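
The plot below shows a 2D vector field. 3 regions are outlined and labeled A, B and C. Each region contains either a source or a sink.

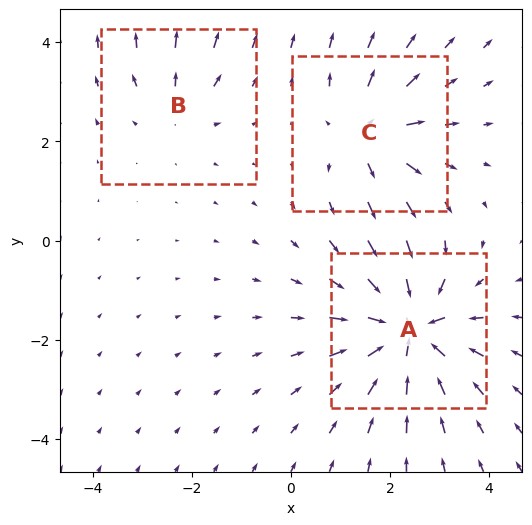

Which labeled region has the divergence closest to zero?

B

Divergence at each region's feature centre — A: about -6, B: about +2, C: about +4. Region B is closest to zero.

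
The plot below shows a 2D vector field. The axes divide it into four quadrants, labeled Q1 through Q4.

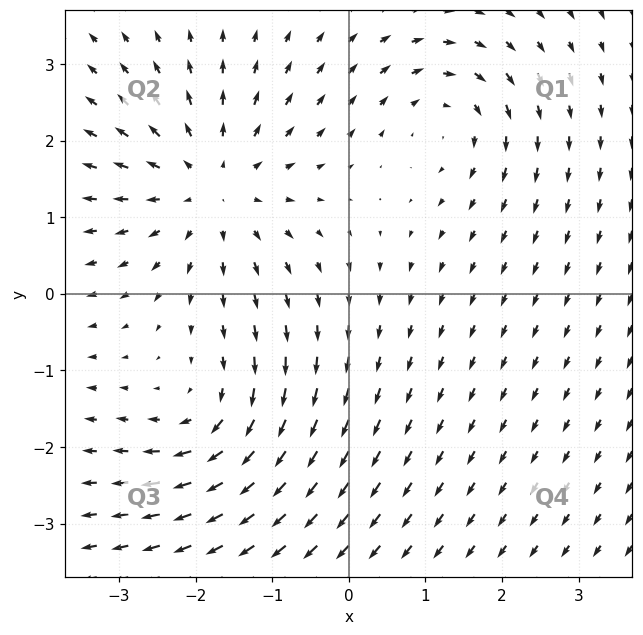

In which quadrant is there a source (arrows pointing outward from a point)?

The source sits at approximately (-1.8, 1.4), which lies in quadrant Q2. The divergence there is about +4, positive as expected for a source.

Q2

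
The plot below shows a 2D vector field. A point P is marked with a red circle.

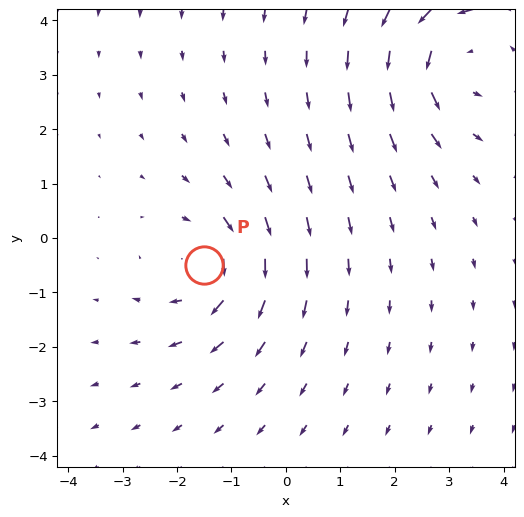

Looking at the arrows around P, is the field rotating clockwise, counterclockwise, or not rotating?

clockwise

Near P at (-1.5, -0.5) the arrows circulate clockwise. The curl (z-component) there is about -4; negative curl means clockwise rotation.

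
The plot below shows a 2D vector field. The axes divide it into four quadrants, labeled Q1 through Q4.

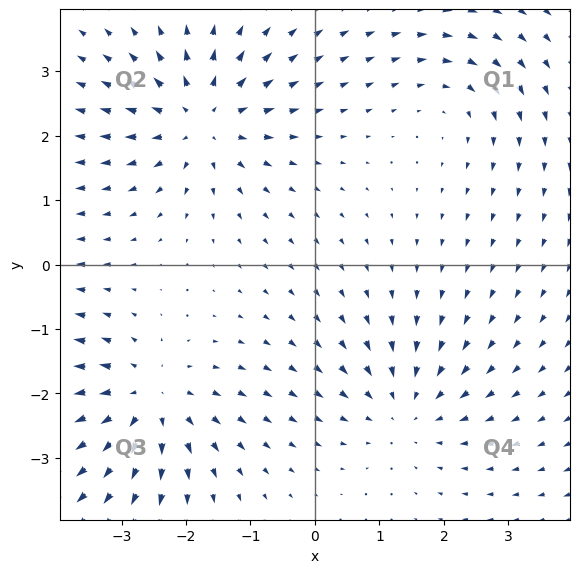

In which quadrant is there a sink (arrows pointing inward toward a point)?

Q4

The sink sits at approximately (1.4, -2.2), which lies in quadrant Q4. The divergence there is about -3, negative as expected for a sink.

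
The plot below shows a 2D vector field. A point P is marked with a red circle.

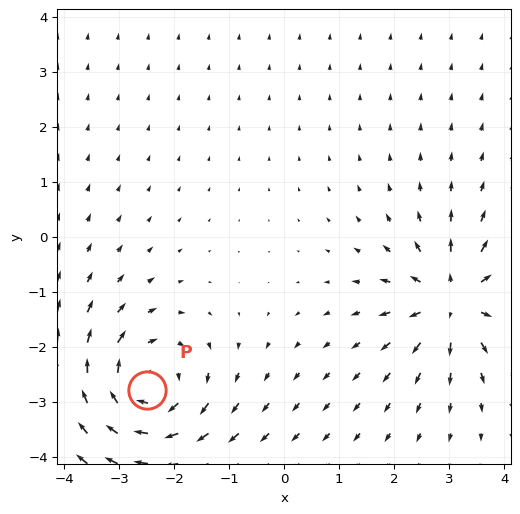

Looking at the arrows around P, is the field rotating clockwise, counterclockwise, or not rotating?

clockwise

Near P at (-2.5, -2.8) the arrows circulate clockwise. The curl (z-component) there is about -4; negative curl means clockwise rotation.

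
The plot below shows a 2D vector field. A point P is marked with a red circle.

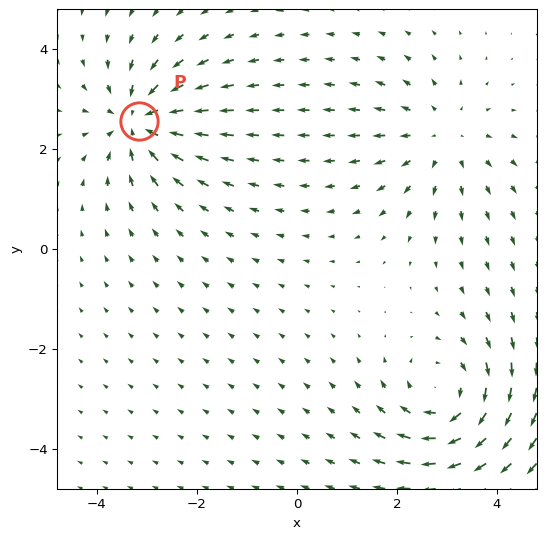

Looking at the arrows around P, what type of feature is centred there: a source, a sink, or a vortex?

sink

At P (-3.2, 2.6) the arrows converge inward. Divergence about -5, curl ≈0 — negative divergence with near-zero curl is a sink.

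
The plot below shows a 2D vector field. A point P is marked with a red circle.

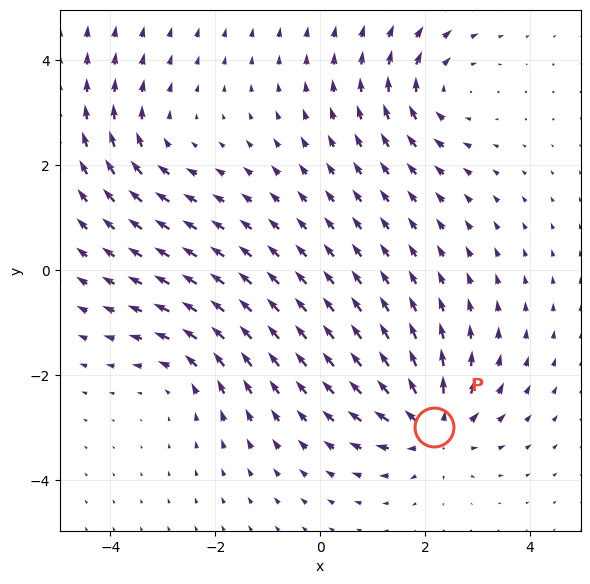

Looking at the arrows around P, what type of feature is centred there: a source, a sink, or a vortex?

At P (2.2, -3.0) the arrows spread outward. Divergence about +5, curl ≈0 — positive divergence with near-zero curl is a source.

source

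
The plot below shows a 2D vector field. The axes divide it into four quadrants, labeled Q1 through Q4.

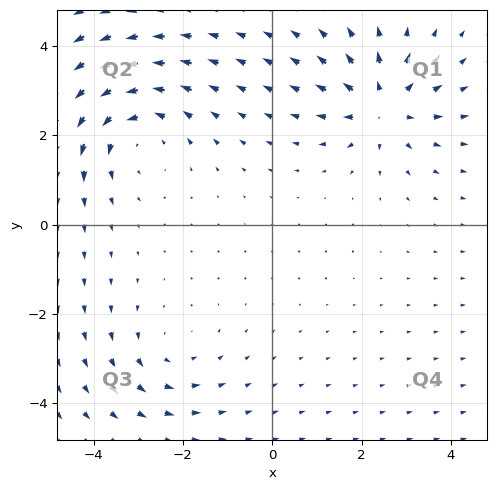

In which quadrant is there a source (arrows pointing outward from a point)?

Q1

The source sits at approximately (2.5, 2.7), which lies in quadrant Q1. The divergence there is about +5, positive as expected for a source.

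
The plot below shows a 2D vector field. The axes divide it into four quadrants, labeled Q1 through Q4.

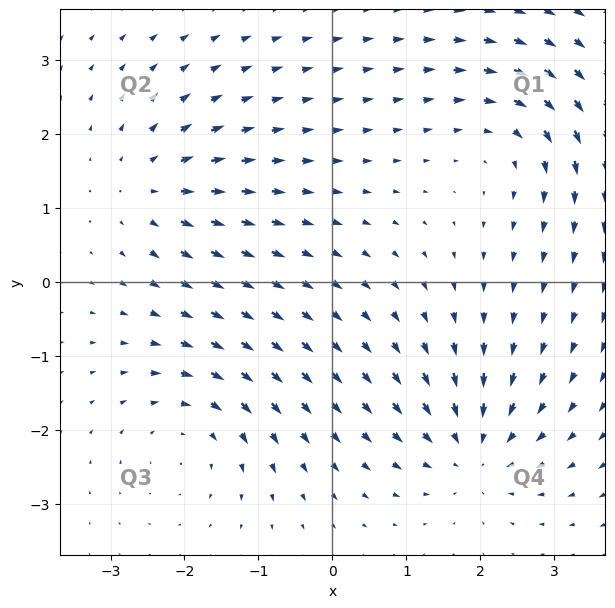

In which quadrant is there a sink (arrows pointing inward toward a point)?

Q4

The sink sits at approximately (1.9, -2.3), which lies in quadrant Q4. The divergence there is about -5, negative as expected for a sink.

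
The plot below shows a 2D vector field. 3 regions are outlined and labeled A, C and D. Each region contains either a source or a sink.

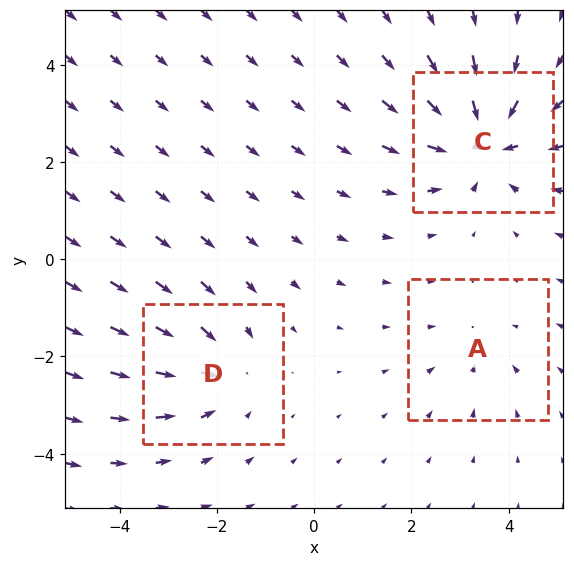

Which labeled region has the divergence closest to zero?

Divergence at each region's feature centre — A: about -2, C: about -5, D: about -3. Region A is closest to zero.

A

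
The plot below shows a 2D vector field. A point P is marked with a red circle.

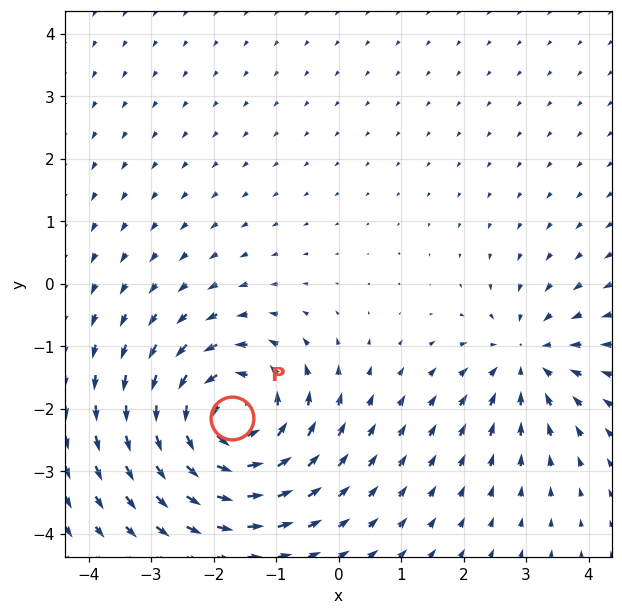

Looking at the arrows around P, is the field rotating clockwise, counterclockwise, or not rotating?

Near P at (-1.7, -2.2) the arrows circulate counterclockwise. The curl (z-component) there is about +5; positive curl means counterclockwise rotation.

counterclockwise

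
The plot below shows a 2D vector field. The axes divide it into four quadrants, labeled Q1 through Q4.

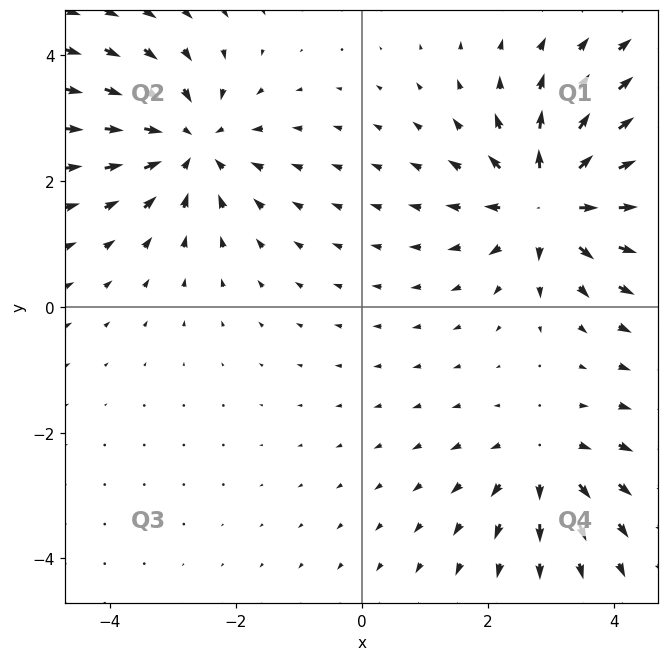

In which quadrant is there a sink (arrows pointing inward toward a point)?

Q2

The sink sits at approximately (-2.7, 2.6), which lies in quadrant Q2. The divergence there is about -4, negative as expected for a sink.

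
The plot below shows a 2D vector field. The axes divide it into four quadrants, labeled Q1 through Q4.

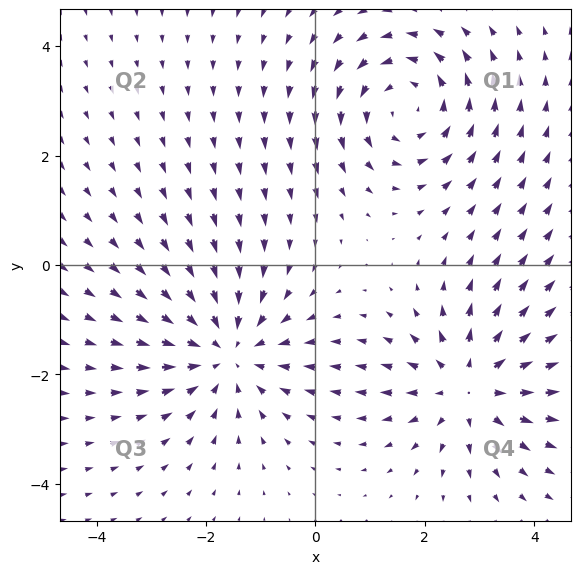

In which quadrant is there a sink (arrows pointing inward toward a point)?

The sink sits at approximately (-1.6, -1.6), which lies in quadrant Q3. The divergence there is about -3, negative as expected for a sink.

Q3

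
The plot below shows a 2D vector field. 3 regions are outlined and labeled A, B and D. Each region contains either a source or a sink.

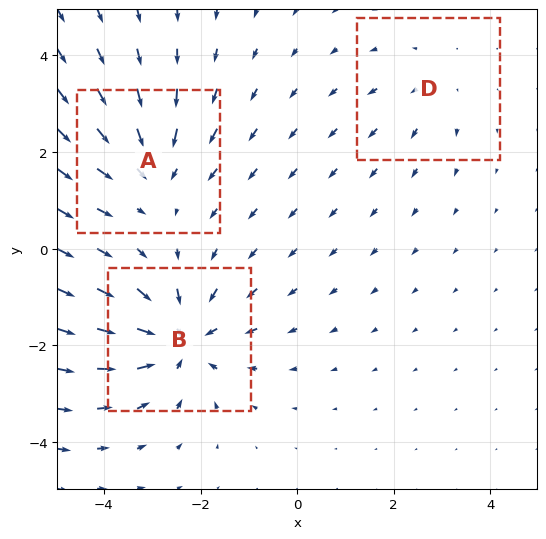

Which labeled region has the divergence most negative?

B

Divergence at each region's feature centre — A: about -3, B: about -5, D: about +2. Region B is most negative.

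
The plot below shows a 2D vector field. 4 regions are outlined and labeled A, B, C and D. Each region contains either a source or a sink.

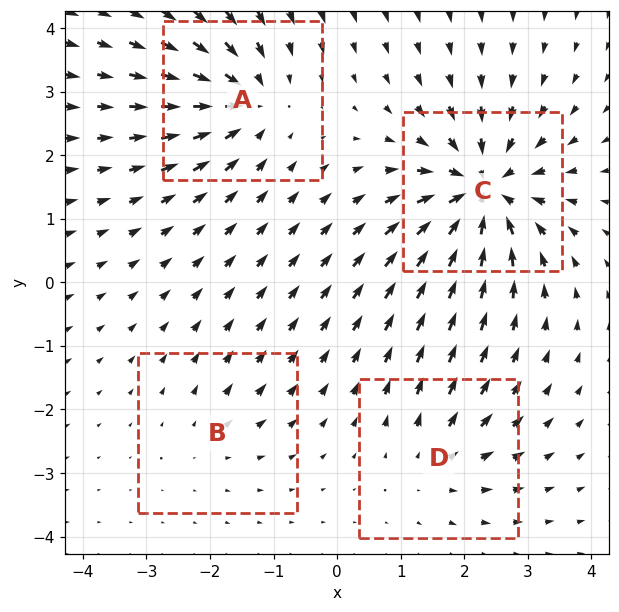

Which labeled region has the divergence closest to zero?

B

Divergence at each region's feature centre — A: about -6, B: about +2, C: about -9, D: about +4. Region B is closest to zero.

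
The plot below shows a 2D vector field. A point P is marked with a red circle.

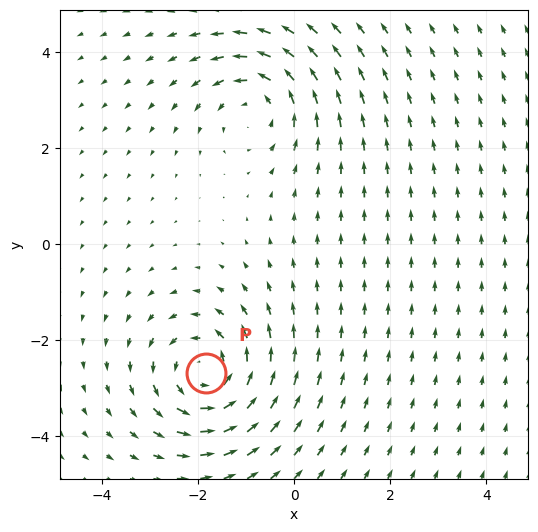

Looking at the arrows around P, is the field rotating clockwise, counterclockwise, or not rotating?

counterclockwise

Near P at (-1.8, -2.7) the arrows circulate counterclockwise. The curl (z-component) there is about +4; positive curl means counterclockwise rotation.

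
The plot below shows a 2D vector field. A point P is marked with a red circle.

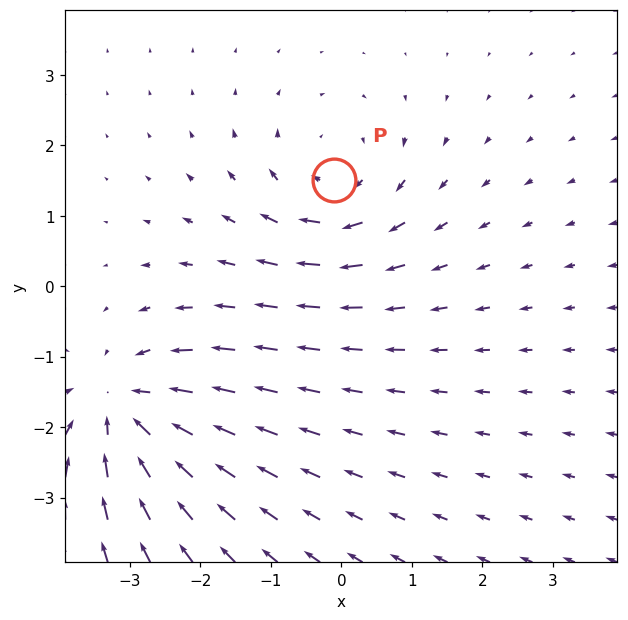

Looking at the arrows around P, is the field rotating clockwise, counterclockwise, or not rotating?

clockwise

Near P at (-0.1, 1.5) the arrows circulate clockwise. The curl (z-component) there is about -3; negative curl means clockwise rotation.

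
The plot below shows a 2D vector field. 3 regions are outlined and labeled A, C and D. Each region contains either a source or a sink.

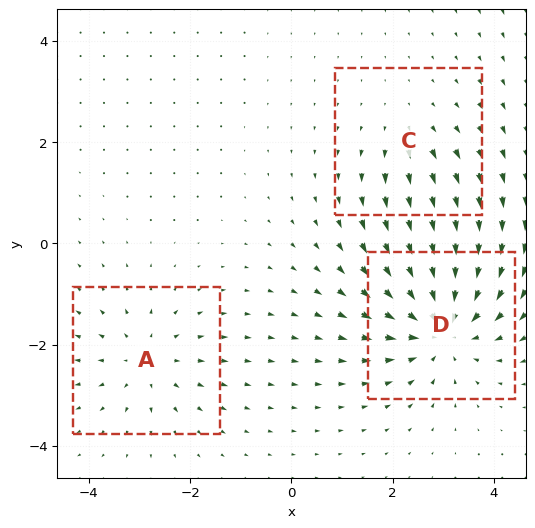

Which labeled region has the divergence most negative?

D

Divergence at each region's feature centre — A: about +3, C: about +2, D: about -5. Region D is most negative.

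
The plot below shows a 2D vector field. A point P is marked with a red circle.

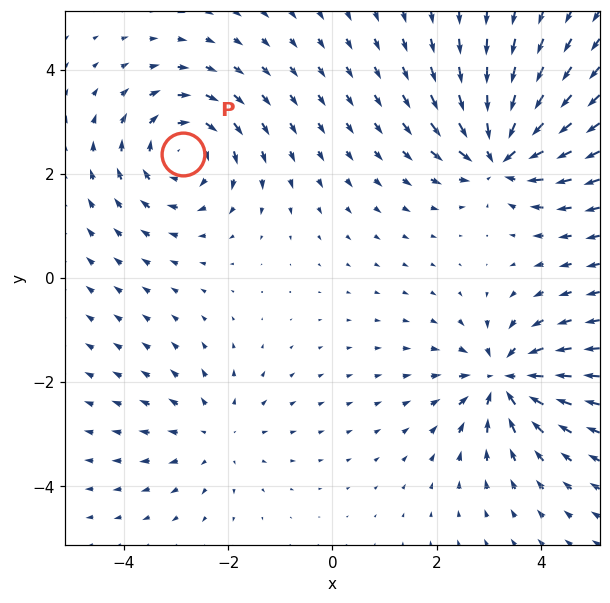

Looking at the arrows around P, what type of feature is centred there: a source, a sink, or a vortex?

At P (-2.9, 2.4) the arrows circulate clockwise. Divergence ≈0, curl about -5 — near-zero divergence with nonzero curl is a vortex.

vortex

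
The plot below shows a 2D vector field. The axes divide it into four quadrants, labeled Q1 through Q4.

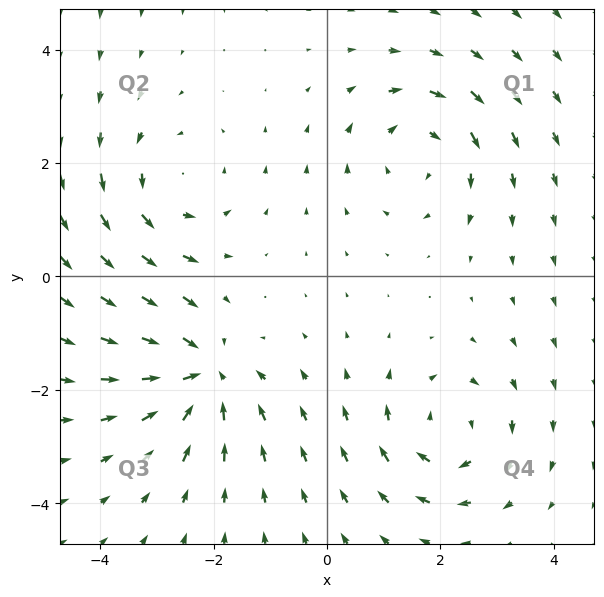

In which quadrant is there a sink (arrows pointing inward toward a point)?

Q3

The sink sits at approximately (-2.2, -1.7), which lies in quadrant Q3. The divergence there is about -6, negative as expected for a sink.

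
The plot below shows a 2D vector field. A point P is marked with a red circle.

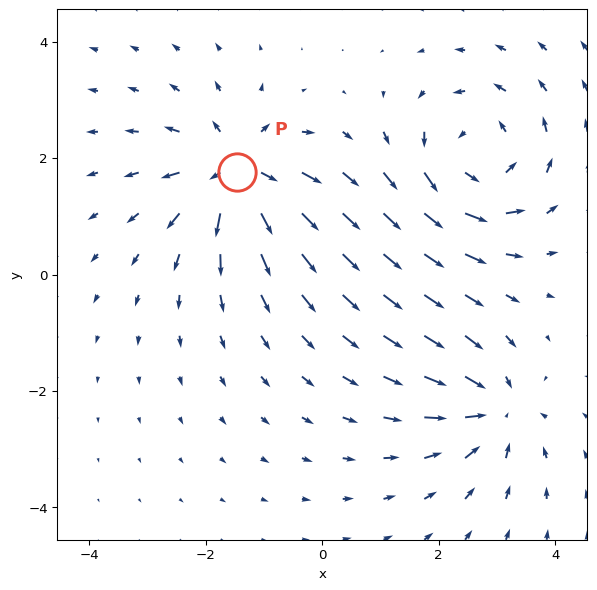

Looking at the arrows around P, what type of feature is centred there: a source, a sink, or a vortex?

source

At P (-1.5, 1.8) the arrows spread outward. Divergence about +6, curl ≈0 — positive divergence with near-zero curl is a source.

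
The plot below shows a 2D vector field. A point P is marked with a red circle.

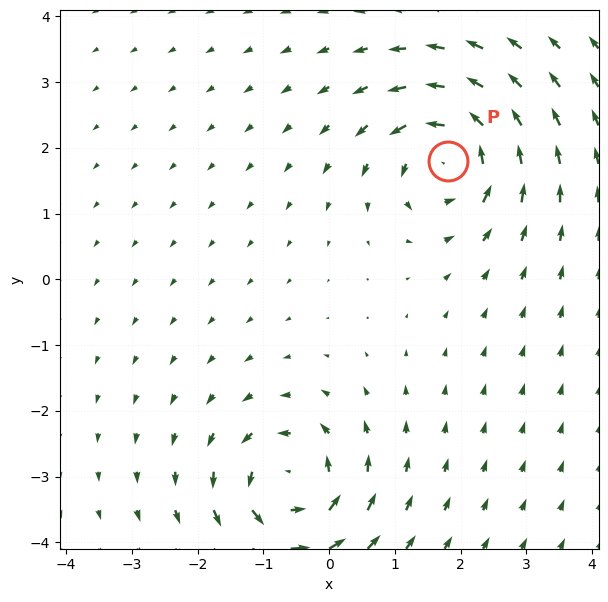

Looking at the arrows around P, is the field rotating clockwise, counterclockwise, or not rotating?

Near P at (1.8, 1.8) the arrows circulate counterclockwise. The curl (z-component) there is about +7; positive curl means counterclockwise rotation.

counterclockwise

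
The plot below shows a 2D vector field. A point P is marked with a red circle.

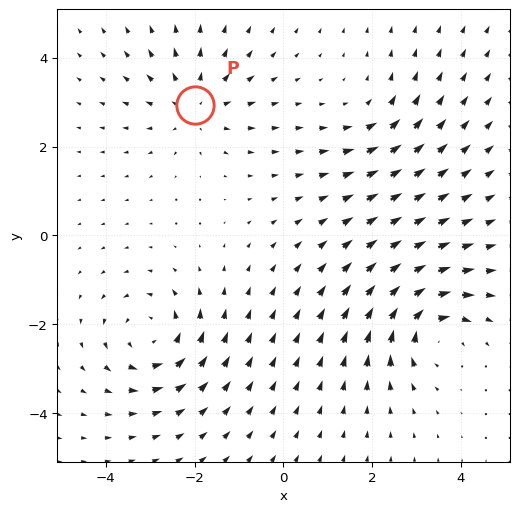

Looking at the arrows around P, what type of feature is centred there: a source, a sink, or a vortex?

At P (-2.0, 2.9) the arrows spread outward. Divergence about +4, curl ≈0 — positive divergence with near-zero curl is a source.

source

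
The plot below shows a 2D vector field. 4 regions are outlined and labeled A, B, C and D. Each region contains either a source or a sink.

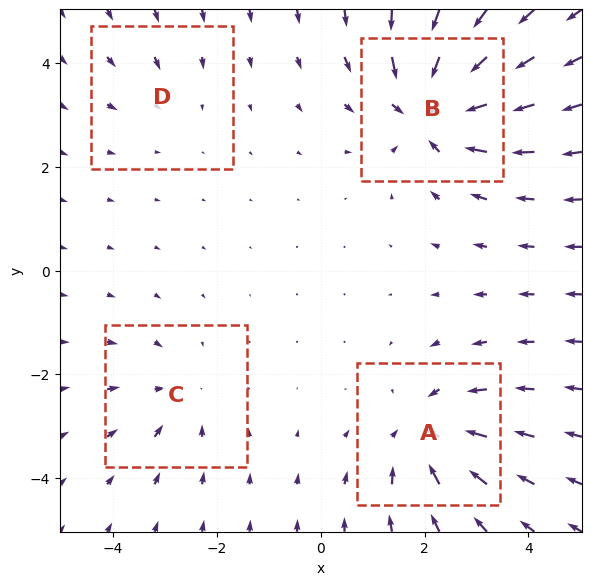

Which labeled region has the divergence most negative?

Divergence at each region's feature centre — A: about -5, B: about -7, C: about -3, D: about -2. Region B is most negative.

B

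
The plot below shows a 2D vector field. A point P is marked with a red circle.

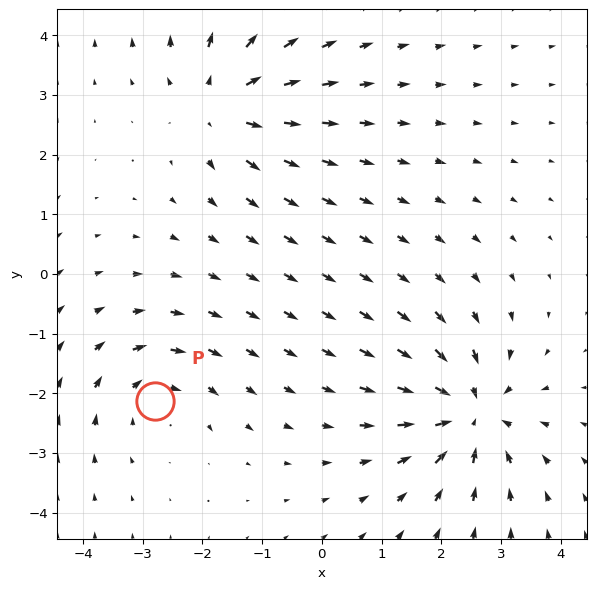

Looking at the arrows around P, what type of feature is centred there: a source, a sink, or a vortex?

vortex

At P (-2.8, -2.1) the arrows circulate clockwise. Divergence ≈0, curl about -3 — near-zero divergence with nonzero curl is a vortex.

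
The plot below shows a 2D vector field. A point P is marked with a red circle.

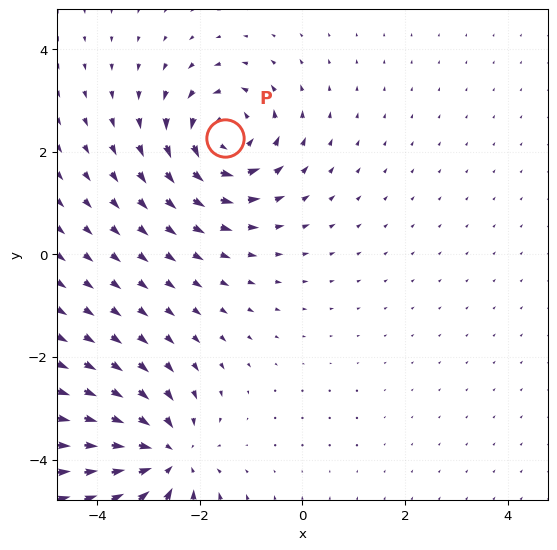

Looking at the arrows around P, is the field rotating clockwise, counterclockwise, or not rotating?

counterclockwise

Near P at (-1.5, 2.3) the arrows circulate counterclockwise. The curl (z-component) there is about +4; positive curl means counterclockwise rotation.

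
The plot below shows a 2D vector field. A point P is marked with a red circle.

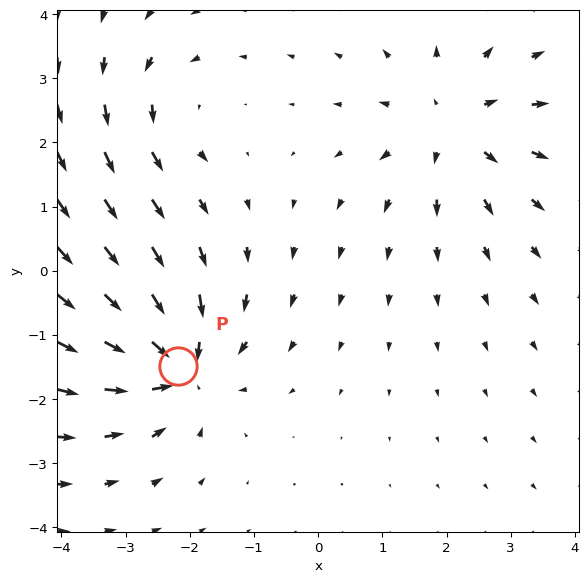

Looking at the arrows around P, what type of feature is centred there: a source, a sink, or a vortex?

sink

At P (-2.2, -1.5) the arrows converge inward. Divergence about -5, curl ≈0 — negative divergence with near-zero curl is a sink.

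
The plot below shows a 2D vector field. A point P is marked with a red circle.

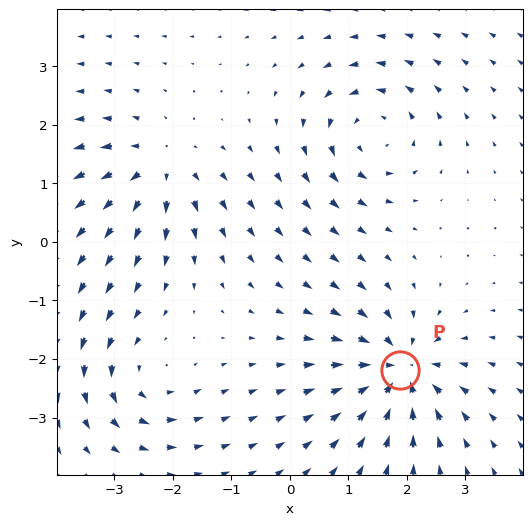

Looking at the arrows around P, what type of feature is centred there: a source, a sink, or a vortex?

At P (1.9, -2.2) the arrows converge inward. Divergence about -6, curl ≈0 — negative divergence with near-zero curl is a sink.

sink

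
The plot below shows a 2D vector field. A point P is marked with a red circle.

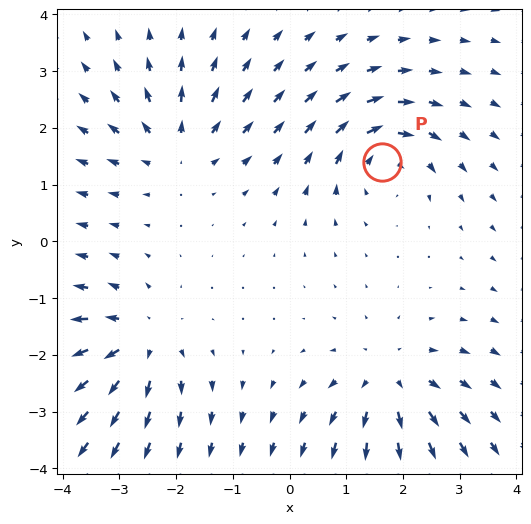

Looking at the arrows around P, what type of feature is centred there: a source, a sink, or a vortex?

At P (1.6, 1.4) the arrows circulate clockwise. Divergence ≈0, curl about -6 — near-zero divergence with nonzero curl is a vortex.

vortex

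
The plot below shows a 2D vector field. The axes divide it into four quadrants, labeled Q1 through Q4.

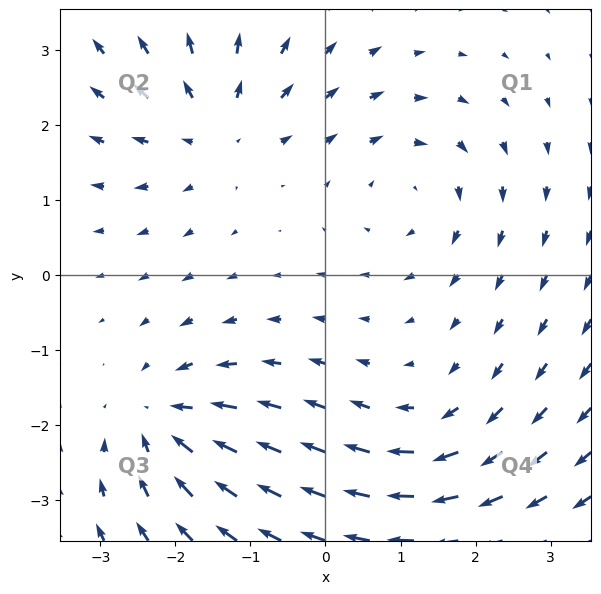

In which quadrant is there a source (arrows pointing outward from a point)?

The source sits at approximately (-1.5, 2.0), which lies in quadrant Q2. The divergence there is about +3, positive as expected for a source.

Q2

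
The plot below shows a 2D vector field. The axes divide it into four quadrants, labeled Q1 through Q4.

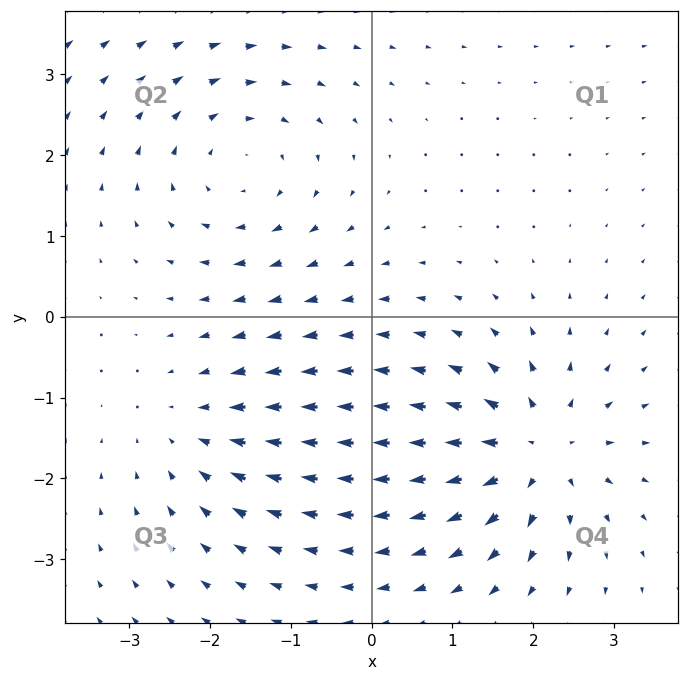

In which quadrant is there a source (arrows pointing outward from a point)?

Q4

The source sits at approximately (2.0, -1.7), which lies in quadrant Q4. The divergence there is about +6, positive as expected for a source.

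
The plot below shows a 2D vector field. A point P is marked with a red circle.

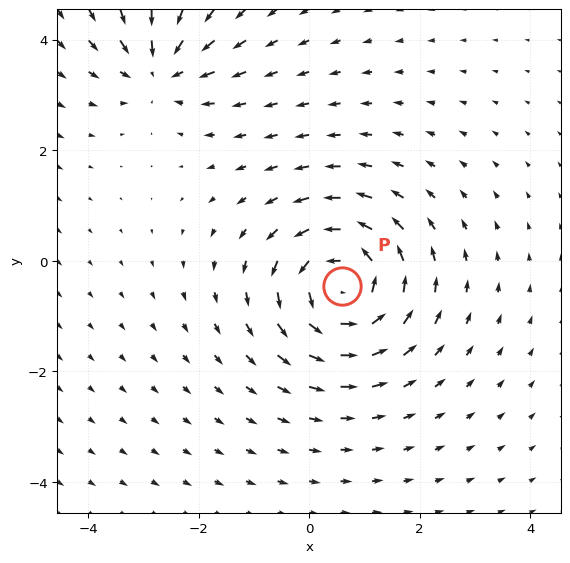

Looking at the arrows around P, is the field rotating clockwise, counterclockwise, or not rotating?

counterclockwise

Near P at (0.6, -0.4) the arrows circulate counterclockwise. The curl (z-component) there is about +5; positive curl means counterclockwise rotation.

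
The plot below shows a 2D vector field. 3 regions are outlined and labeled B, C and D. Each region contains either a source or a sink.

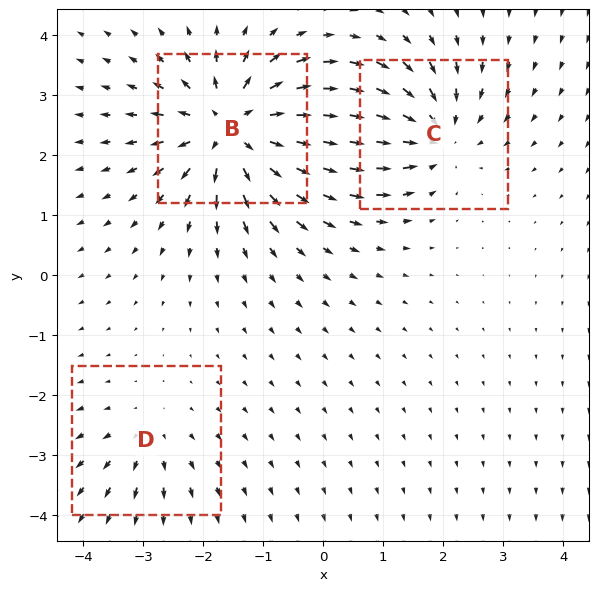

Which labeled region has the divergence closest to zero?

D

Divergence at each region's feature centre — B: about +6, C: about -4, D: about +2. Region D is closest to zero.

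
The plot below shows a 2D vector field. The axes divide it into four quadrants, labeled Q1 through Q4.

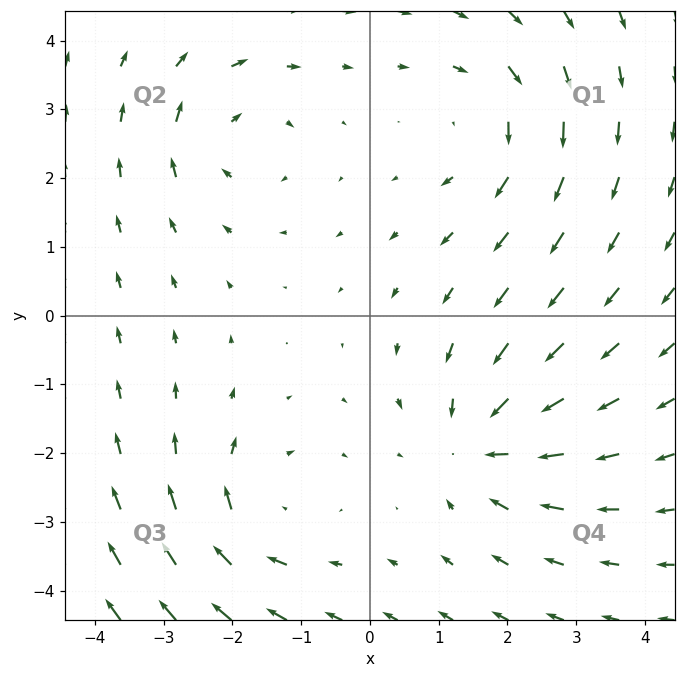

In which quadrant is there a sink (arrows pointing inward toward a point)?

The sink sits at approximately (1.6, -1.8), which lies in quadrant Q4. The divergence there is about -4, negative as expected for a sink.

Q4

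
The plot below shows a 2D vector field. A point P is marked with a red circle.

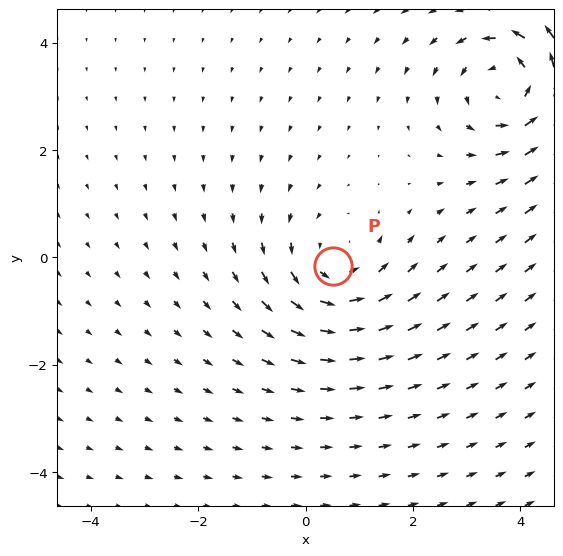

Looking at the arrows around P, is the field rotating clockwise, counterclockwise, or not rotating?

counterclockwise

Near P at (0.5, -0.2) the arrows circulate counterclockwise. The curl (z-component) there is about +3; positive curl means counterclockwise rotation.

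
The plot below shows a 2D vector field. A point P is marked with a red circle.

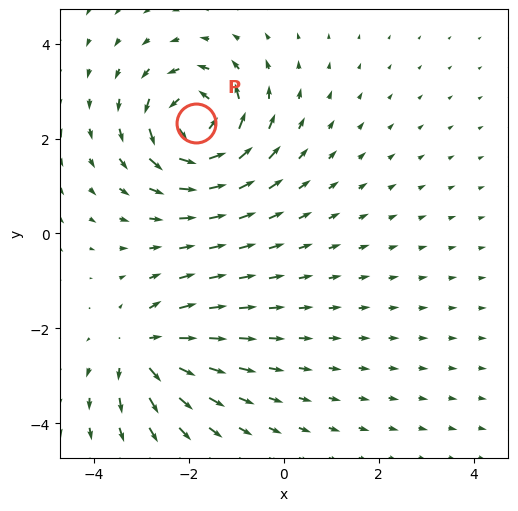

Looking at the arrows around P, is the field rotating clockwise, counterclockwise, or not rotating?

counterclockwise

Near P at (-1.9, 2.3) the arrows circulate counterclockwise. The curl (z-component) there is about +6; positive curl means counterclockwise rotation.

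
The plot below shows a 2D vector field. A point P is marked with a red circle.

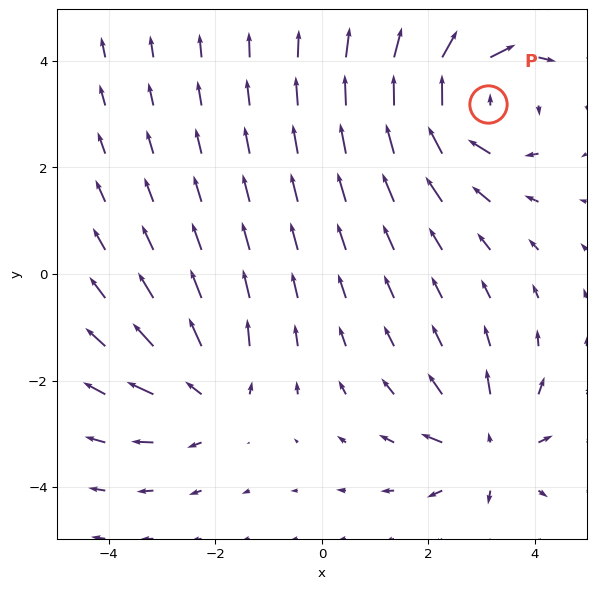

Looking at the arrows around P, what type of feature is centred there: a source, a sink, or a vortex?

vortex

At P (3.1, 3.2) the arrows circulate clockwise. Divergence ≈0, curl about -4 — near-zero divergence with nonzero curl is a vortex.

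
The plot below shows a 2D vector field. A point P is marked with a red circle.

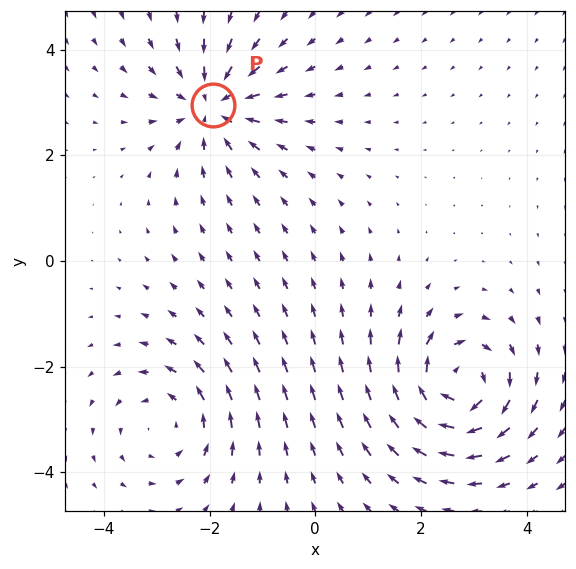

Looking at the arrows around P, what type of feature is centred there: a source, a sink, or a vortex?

sink

At P (-1.9, 2.9) the arrows converge inward. Divergence about -5, curl ≈0 — negative divergence with near-zero curl is a sink.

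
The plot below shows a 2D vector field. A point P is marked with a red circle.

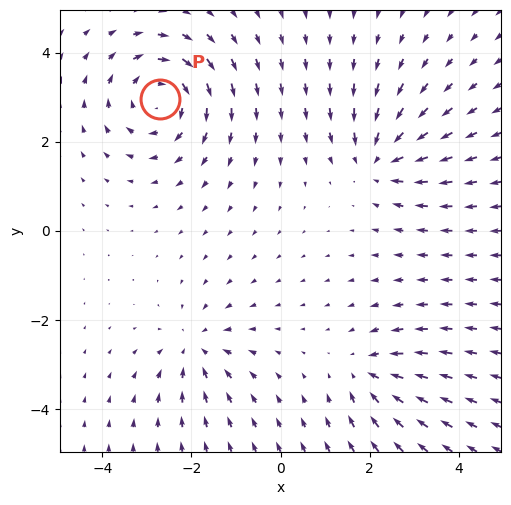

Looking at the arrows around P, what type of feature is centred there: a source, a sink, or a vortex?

vortex

At P (-2.7, 3.0) the arrows circulate clockwise. Divergence ≈0, curl about -5 — near-zero divergence with nonzero curl is a vortex.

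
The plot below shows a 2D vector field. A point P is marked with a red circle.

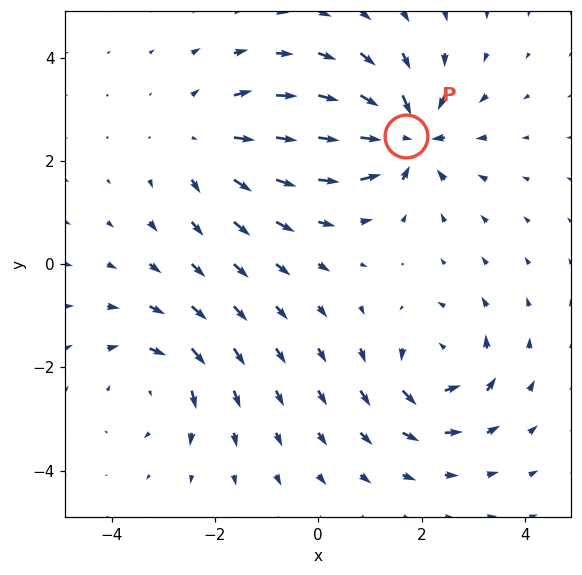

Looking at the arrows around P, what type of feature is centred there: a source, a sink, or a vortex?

At P (1.7, 2.5) the arrows converge inward. Divergence about -6, curl ≈0 — negative divergence with near-zero curl is a sink.

sink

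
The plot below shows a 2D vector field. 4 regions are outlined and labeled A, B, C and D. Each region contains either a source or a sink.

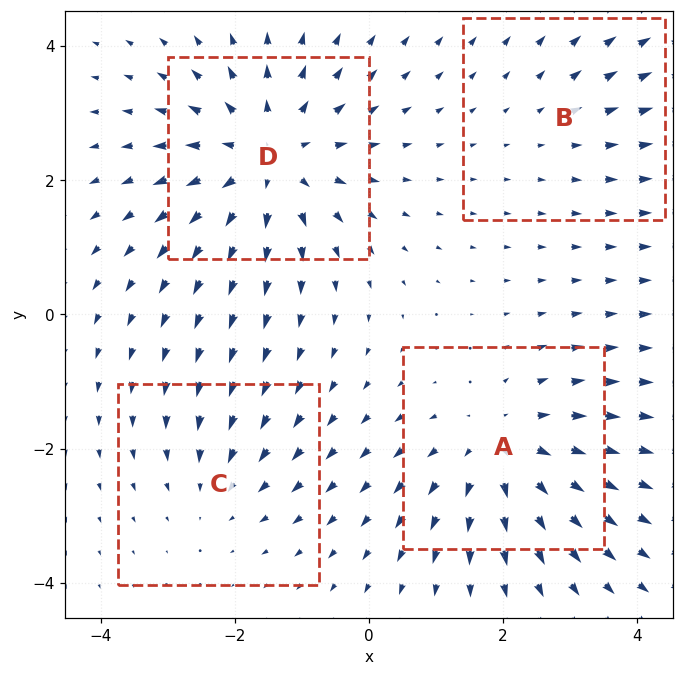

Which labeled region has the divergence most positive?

D

Divergence at each region's feature centre — A: about +4, B: about +2, C: about -3, D: about +5. Region D is most positive.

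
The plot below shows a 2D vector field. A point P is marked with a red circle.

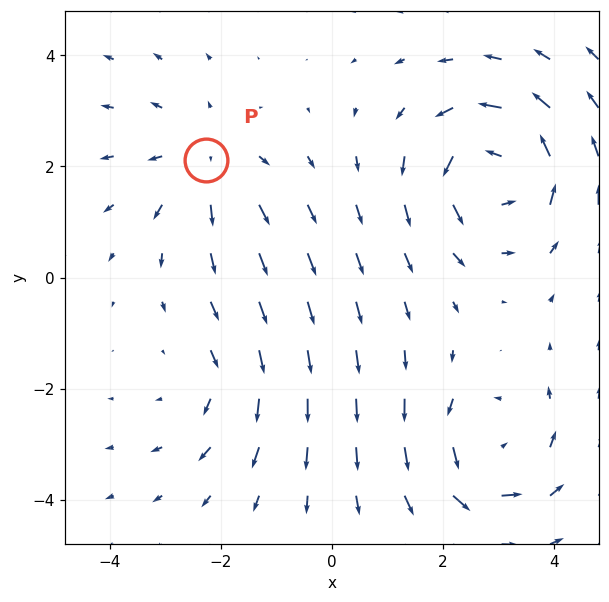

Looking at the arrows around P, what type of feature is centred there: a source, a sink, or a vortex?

source

At P (-2.3, 2.1) the arrows spread outward. Divergence about +3, curl ≈0 — positive divergence with near-zero curl is a source.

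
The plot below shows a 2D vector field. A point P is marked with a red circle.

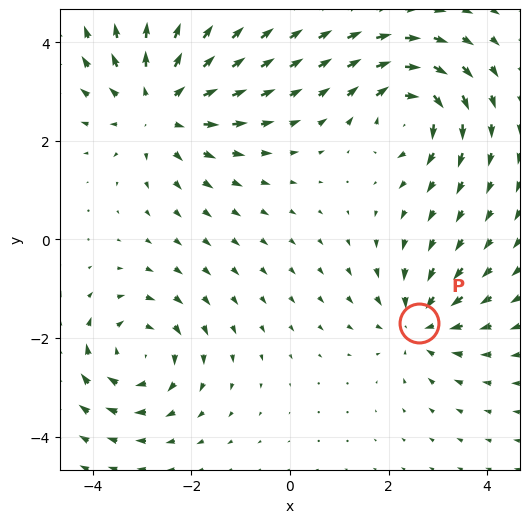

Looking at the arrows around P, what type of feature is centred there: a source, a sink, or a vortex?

sink

At P (2.6, -1.7) the arrows converge inward. Divergence about -4, curl ≈0 — negative divergence with near-zero curl is a sink.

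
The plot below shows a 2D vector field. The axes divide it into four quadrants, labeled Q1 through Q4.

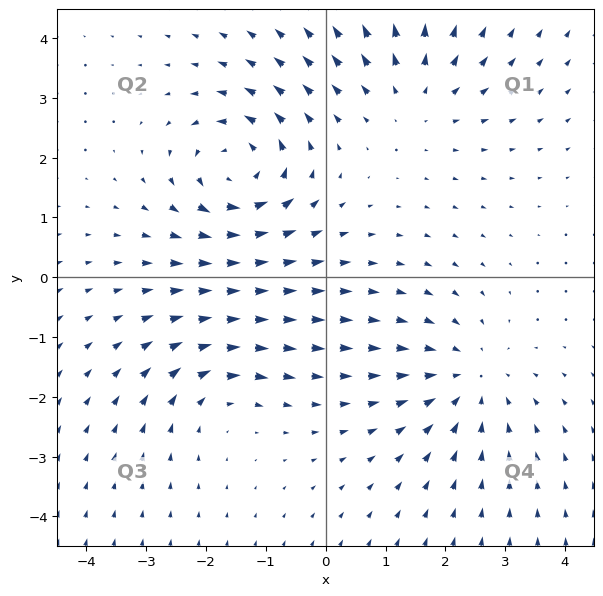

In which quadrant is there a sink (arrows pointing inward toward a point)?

Q4

The sink sits at approximately (2.4, -1.7), which lies in quadrant Q4. The divergence there is about -3, negative as expected for a sink.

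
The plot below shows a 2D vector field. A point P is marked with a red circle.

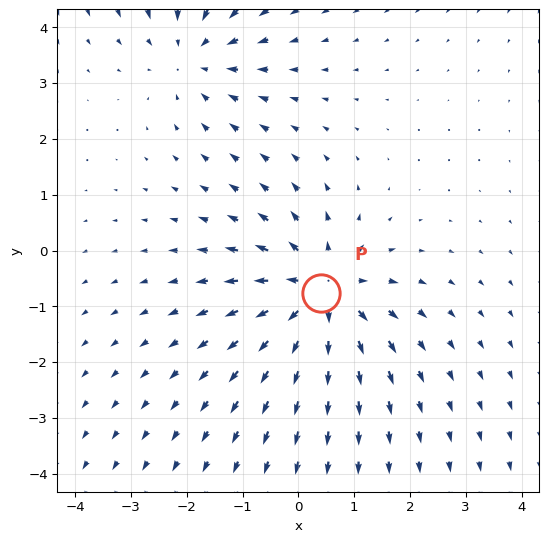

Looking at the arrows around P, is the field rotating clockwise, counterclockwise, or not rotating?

Near P at (0.4, -0.8) the arrows show no circulation. The curl there is ≈0.

not rotating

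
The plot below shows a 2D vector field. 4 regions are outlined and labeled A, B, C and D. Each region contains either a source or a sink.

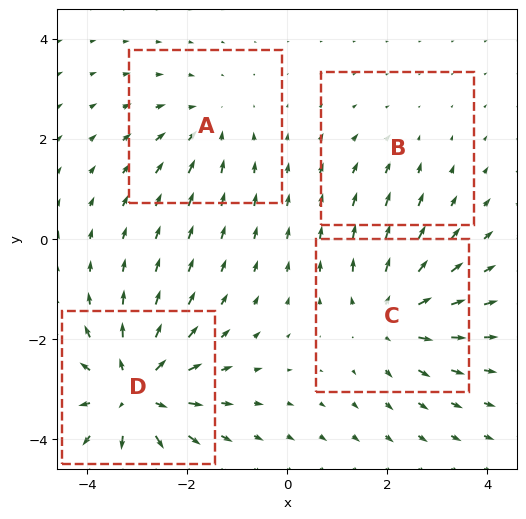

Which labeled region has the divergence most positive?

Divergence at each region's feature centre — A: about -3, B: about -2, C: about +5, D: about +7. Region D is most positive.

D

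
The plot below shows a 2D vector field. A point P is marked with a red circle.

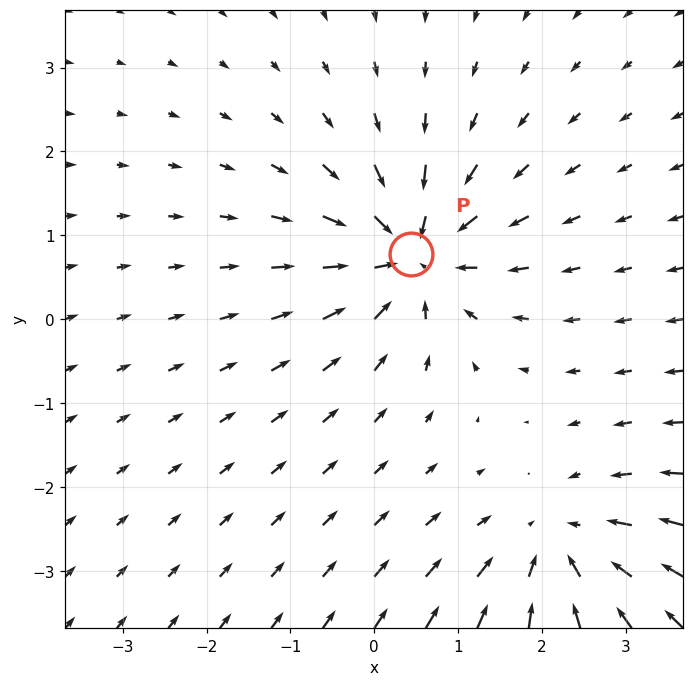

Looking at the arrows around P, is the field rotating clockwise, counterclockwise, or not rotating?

Near P at (0.4, 0.8) the arrows show no circulation. The curl there is ≈0.

not rotating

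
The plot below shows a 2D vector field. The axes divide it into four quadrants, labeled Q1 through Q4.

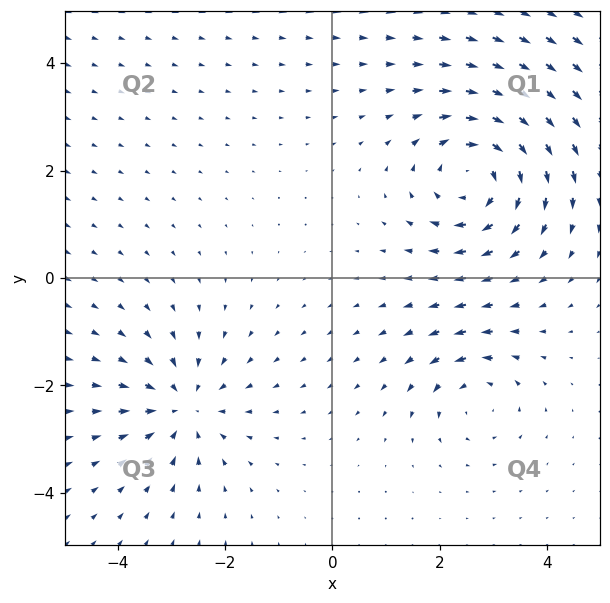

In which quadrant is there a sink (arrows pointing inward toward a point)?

The sink sits at approximately (-2.8, -2.4), which lies in quadrant Q3. The divergence there is about -4, negative as expected for a sink.

Q3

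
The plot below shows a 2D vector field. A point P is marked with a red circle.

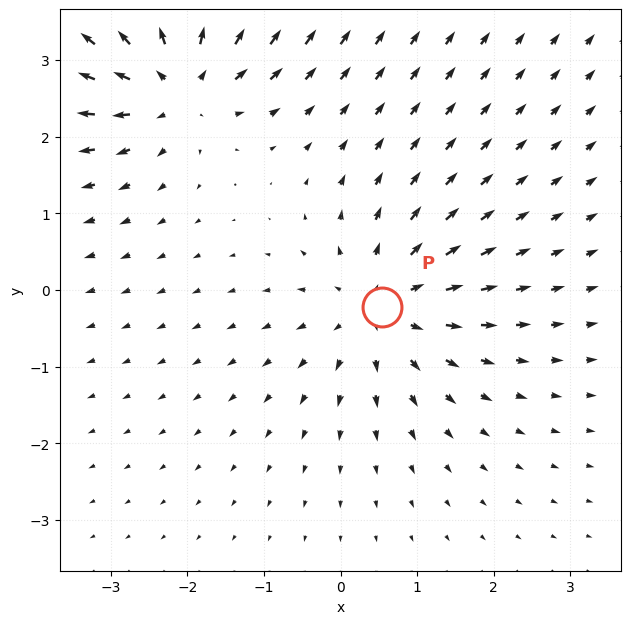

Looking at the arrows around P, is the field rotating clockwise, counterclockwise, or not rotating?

Near P at (0.5, -0.2) the arrows show no circulation. The curl there is ≈0.

not rotating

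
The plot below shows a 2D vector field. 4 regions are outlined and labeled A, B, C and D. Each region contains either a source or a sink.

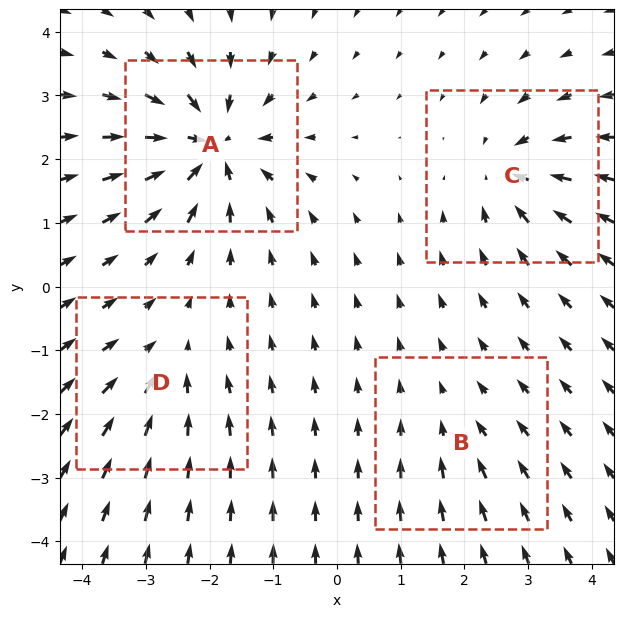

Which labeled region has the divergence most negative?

Divergence at each region's feature centre — A: about -9, B: about -2, C: about -6, D: about -4. Region A is most negative.

A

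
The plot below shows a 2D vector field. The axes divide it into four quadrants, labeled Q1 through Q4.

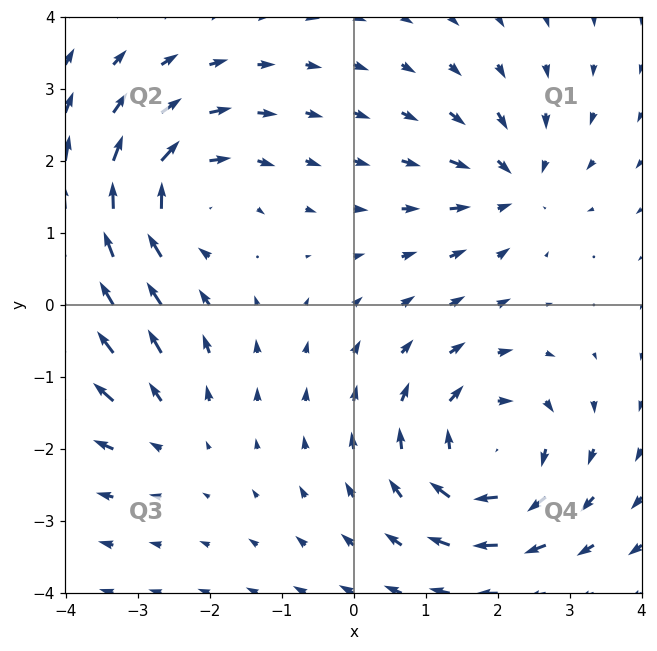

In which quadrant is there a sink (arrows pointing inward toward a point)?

The sink sits at approximately (2.2, 1.7), which lies in quadrant Q1. The divergence there is about -4, negative as expected for a sink.

Q1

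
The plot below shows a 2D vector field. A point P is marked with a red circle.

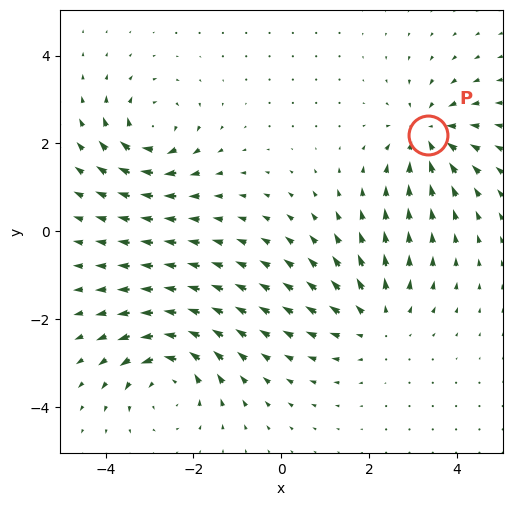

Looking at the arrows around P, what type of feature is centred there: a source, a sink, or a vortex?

sink

At P (3.3, 2.2) the arrows converge inward. Divergence about -4, curl ≈0 — negative divergence with near-zero curl is a sink.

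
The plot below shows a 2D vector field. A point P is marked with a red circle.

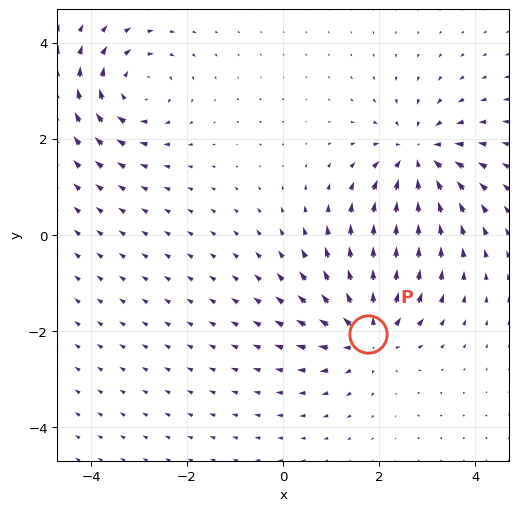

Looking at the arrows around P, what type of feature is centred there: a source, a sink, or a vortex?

source

At P (1.8, -2.1) the arrows spread outward. Divergence about +4, curl ≈0 — positive divergence with near-zero curl is a source.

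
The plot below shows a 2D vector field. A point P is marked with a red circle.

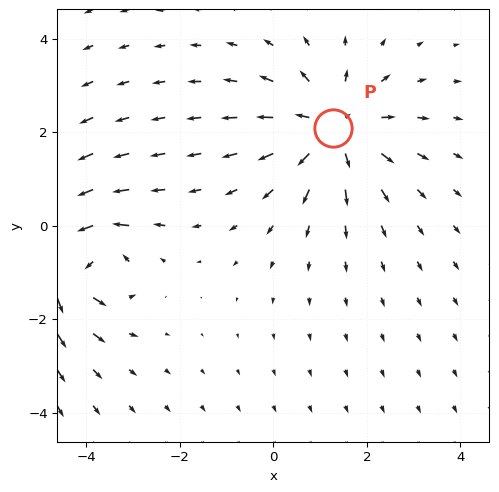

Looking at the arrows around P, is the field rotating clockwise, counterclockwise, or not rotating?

Near P at (1.3, 2.1) the arrows show no circulation. The curl there is ≈0.

not rotating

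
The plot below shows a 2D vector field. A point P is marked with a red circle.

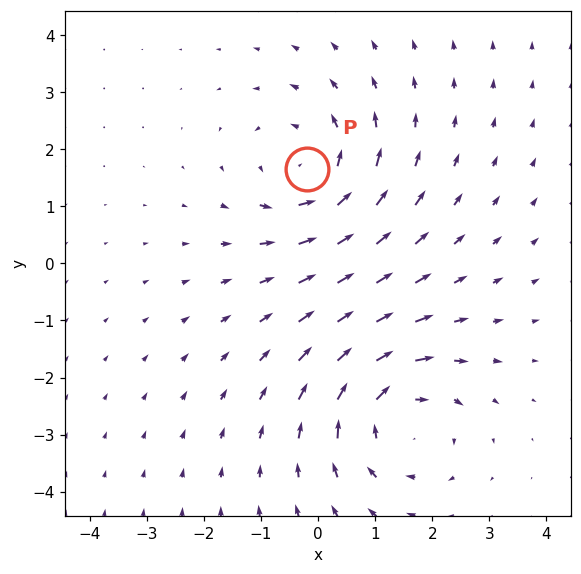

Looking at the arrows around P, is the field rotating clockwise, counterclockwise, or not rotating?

counterclockwise

Near P at (-0.2, 1.7) the arrows circulate counterclockwise. The curl (z-component) there is about +4; positive curl means counterclockwise rotation.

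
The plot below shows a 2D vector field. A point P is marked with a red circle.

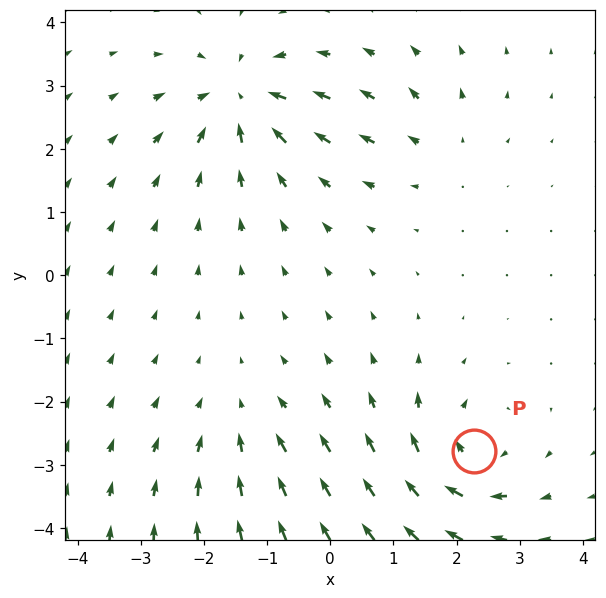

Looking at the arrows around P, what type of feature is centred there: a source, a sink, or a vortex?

At P (2.3, -2.8) the arrows circulate clockwise. Divergence ≈0, curl about -5 — near-zero divergence with nonzero curl is a vortex.

vortex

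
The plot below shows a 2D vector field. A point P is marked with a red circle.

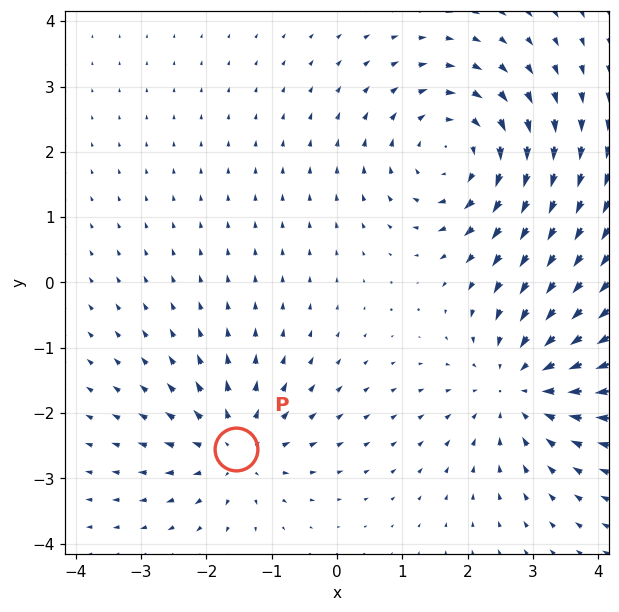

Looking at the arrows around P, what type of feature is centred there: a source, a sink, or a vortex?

source

At P (-1.5, -2.5) the arrows spread outward. Divergence about +4, curl ≈0 — positive divergence with near-zero curl is a source.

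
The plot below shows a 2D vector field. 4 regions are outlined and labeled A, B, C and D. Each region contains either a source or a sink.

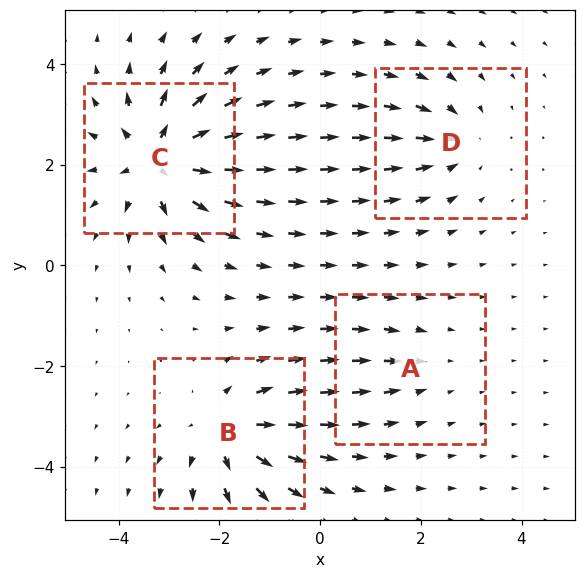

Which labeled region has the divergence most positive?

Divergence at each region's feature centre — A: about -2, B: about +6, C: about +8, D: about -4. Region C is most positive.

C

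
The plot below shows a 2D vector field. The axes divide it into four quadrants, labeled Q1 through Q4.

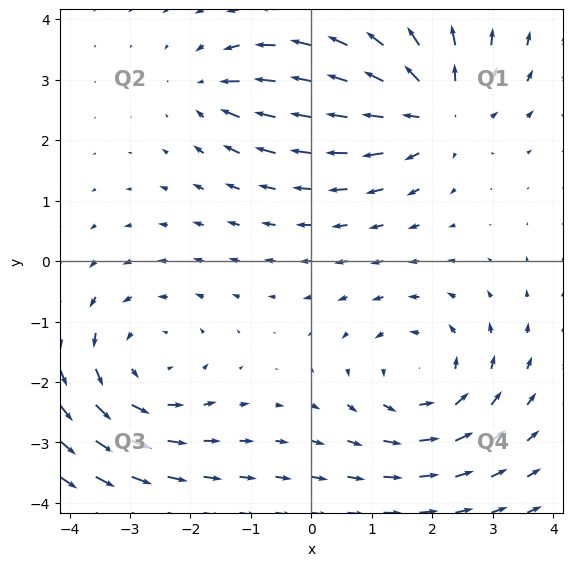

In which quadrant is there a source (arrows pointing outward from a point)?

The source sits at approximately (2.0, 2.5), which lies in quadrant Q1. The divergence there is about +5, positive as expected for a source.

Q1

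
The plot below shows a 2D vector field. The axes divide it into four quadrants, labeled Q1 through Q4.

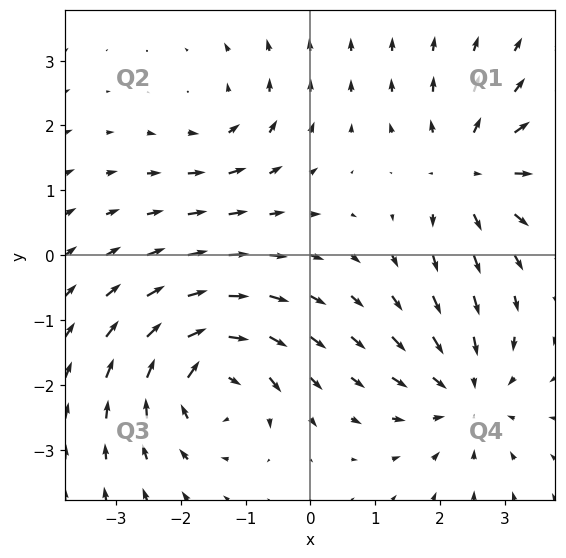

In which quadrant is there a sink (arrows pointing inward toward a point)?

Q4

The sink sits at approximately (2.4, -2.1), which lies in quadrant Q4. The divergence there is about -4, negative as expected for a sink.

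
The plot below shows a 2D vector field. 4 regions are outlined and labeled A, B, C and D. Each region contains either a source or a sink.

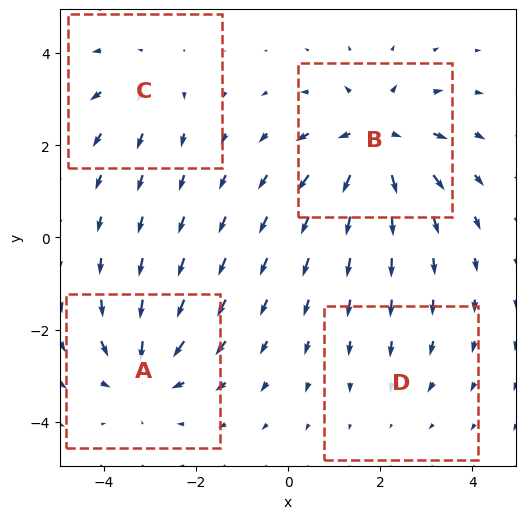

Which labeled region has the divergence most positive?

Divergence at each region's feature centre — A: about -5, B: about +7, C: about +3, D: about -2. Region B is most positive.

B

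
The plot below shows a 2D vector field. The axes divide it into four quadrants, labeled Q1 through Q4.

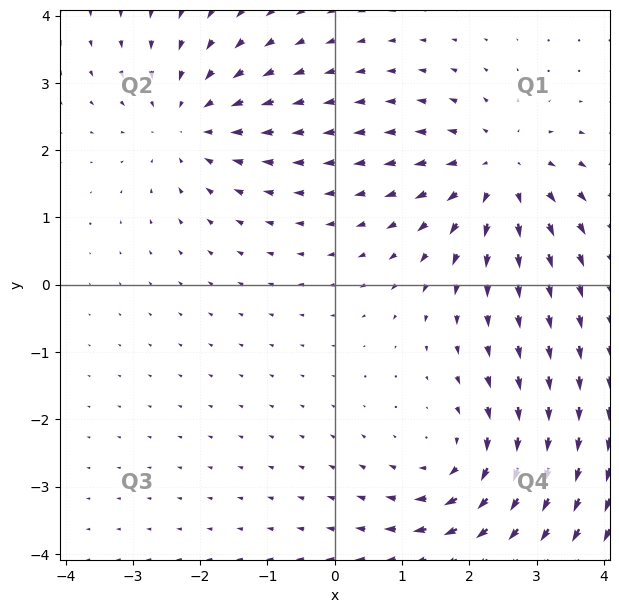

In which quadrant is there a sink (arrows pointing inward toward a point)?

Q2

The sink sits at approximately (-2.2, 2.4), which lies in quadrant Q2. The divergence there is about -3, negative as expected for a sink.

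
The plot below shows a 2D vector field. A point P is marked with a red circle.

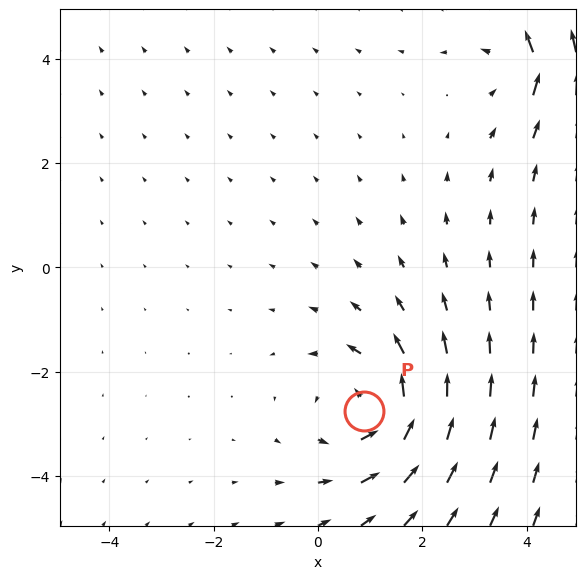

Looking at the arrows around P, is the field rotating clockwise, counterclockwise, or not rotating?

Near P at (0.9, -2.8) the arrows circulate counterclockwise. The curl (z-component) there is about +4; positive curl means counterclockwise rotation.

counterclockwise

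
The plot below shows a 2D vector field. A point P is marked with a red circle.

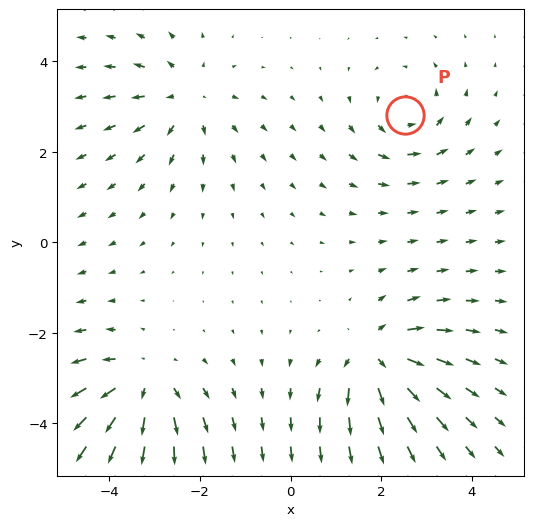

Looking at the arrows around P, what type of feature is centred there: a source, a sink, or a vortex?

At P (2.5, 2.8) the arrows circulate counterclockwise. Divergence ≈0, curl about +4 — near-zero divergence with nonzero curl is a vortex.

vortex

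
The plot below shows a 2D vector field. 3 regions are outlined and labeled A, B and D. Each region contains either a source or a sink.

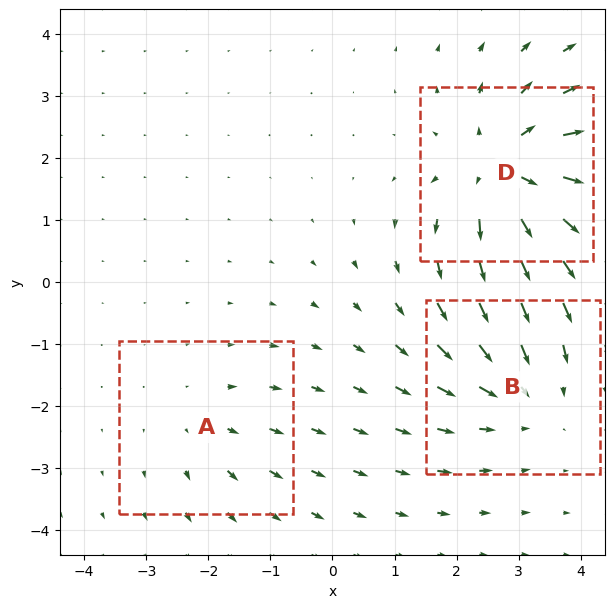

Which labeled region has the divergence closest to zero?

Divergence at each region's feature centre — A: about +2, B: about -3, D: about +5. Region A is closest to zero.

A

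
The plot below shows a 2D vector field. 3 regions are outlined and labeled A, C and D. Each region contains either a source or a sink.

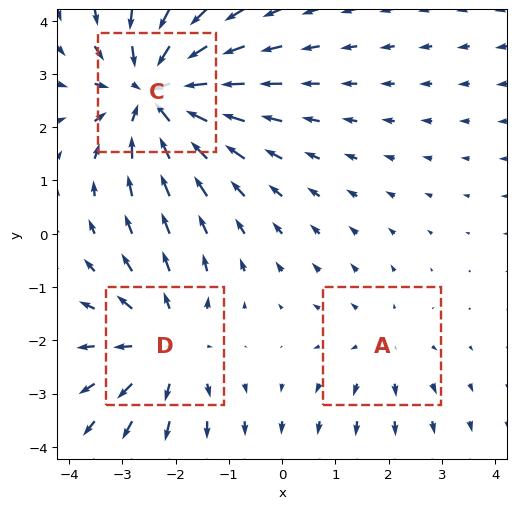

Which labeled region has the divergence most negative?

C

Divergence at each region's feature centre — A: about +2, C: about -4, D: about +3. Region C is most negative.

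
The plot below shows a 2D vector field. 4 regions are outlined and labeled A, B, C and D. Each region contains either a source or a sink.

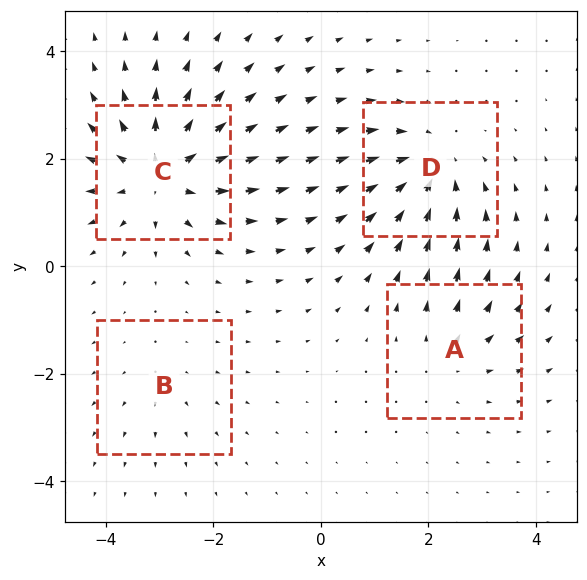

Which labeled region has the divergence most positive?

C

Divergence at each region's feature centre — A: about +3, B: about +2, C: about +6, D: about -5. Region C is most positive.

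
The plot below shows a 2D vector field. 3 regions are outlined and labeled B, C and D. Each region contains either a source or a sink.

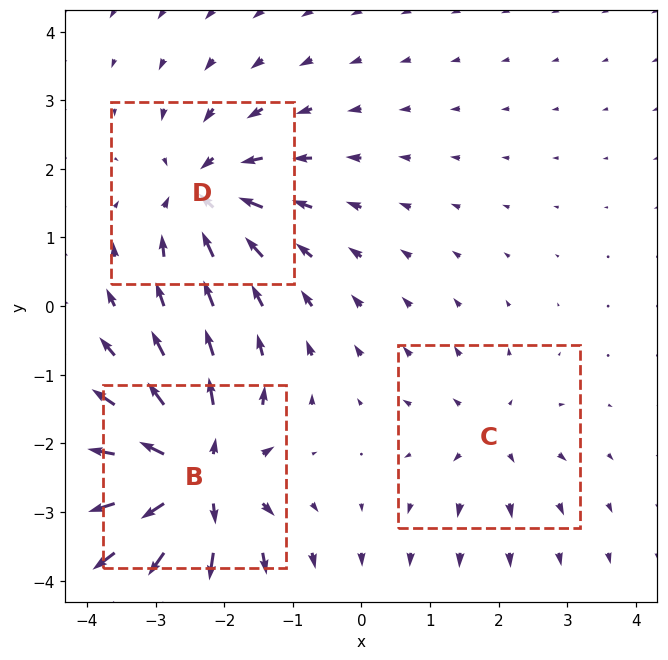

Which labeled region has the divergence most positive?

Divergence at each region's feature centre — B: about +6, C: about +2, D: about -4. Region B is most positive.

B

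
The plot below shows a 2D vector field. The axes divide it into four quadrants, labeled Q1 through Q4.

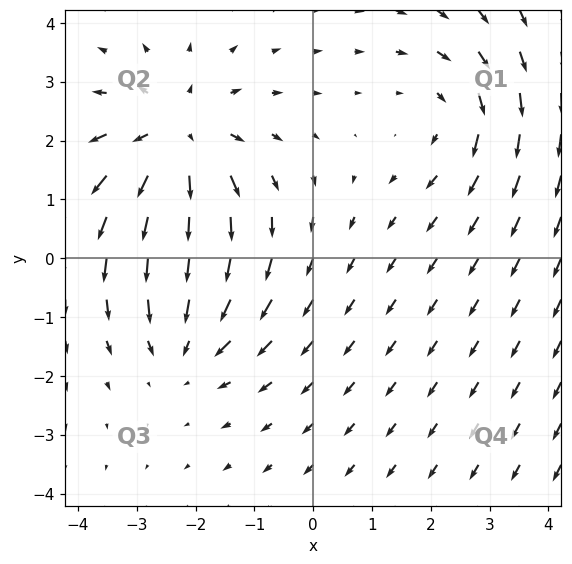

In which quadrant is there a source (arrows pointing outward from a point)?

The source sits at approximately (-2.3, 2.0), which lies in quadrant Q2. The divergence there is about +4, positive as expected for a source.

Q2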